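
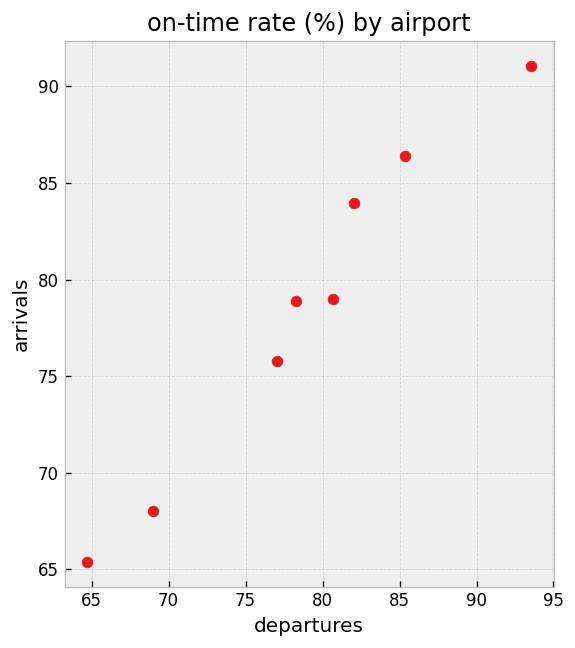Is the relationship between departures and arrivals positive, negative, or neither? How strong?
Points are positively correlated; strong (|r| ≈ 1.0).

positive, strong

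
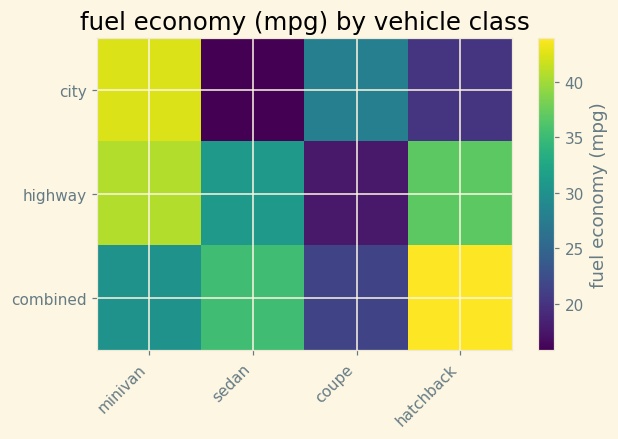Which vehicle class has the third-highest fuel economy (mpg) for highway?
sedan

Top 4 for highway: minivan ≈ 40, hatchback ≈ 35, sedan ≈ 30, coupe ≈ 20.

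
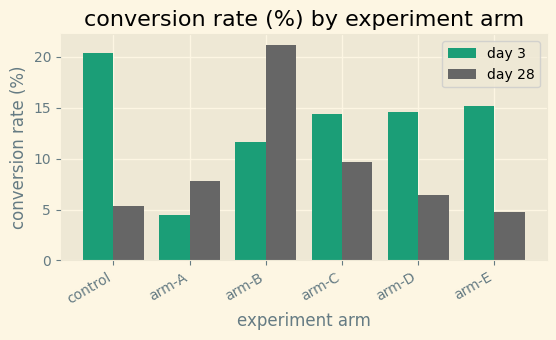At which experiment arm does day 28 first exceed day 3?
control: day 28 ≈ 6 vs day 3 ≈ 20 (not yet); arm-A: day 28 ≈ 8 vs day 3 ≈ 4 (first crossover).

arm-A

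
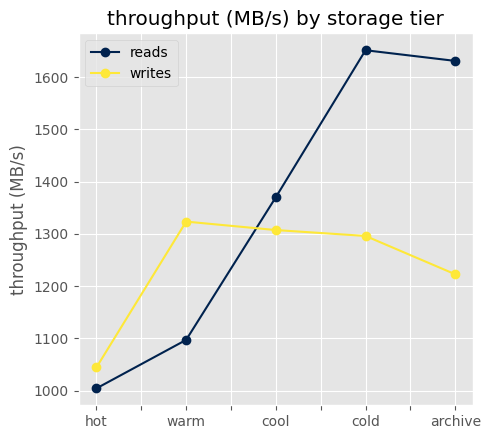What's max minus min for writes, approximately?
Max warm ≈ 1300, min hot ≈ 1000; range ≈ 300.

≈ 300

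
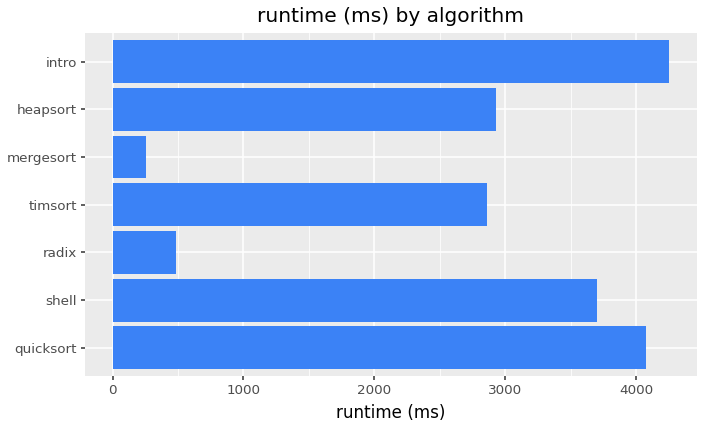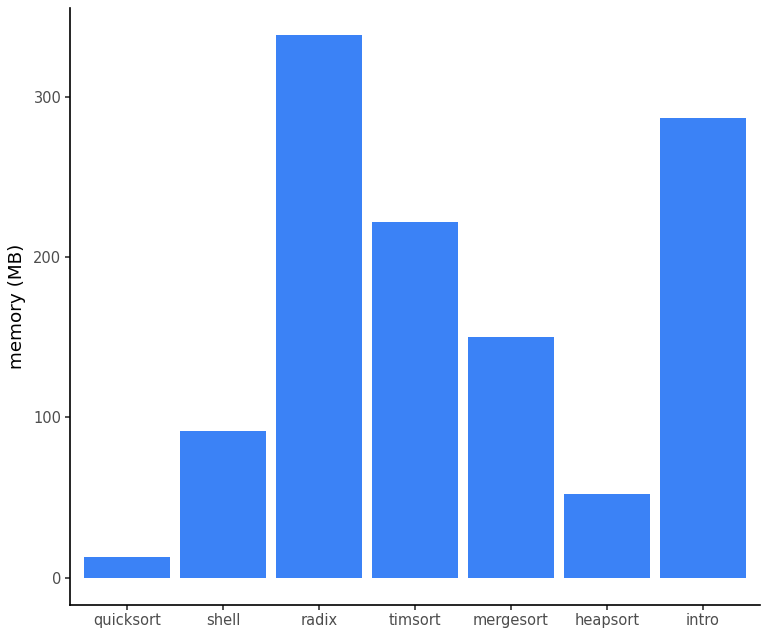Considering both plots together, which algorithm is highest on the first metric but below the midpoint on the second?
quicksort

Chart 2 median memory (MB) ≈ 150; below-median algorithms: quicksort, shell, heapsort. Among those, quicksort has the highest runtime (ms) (≈ 4000).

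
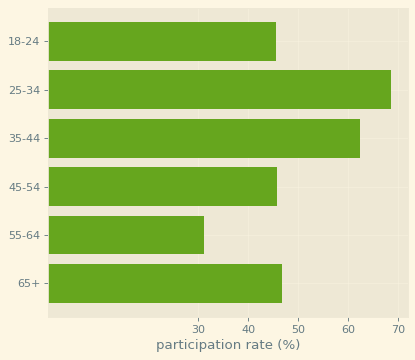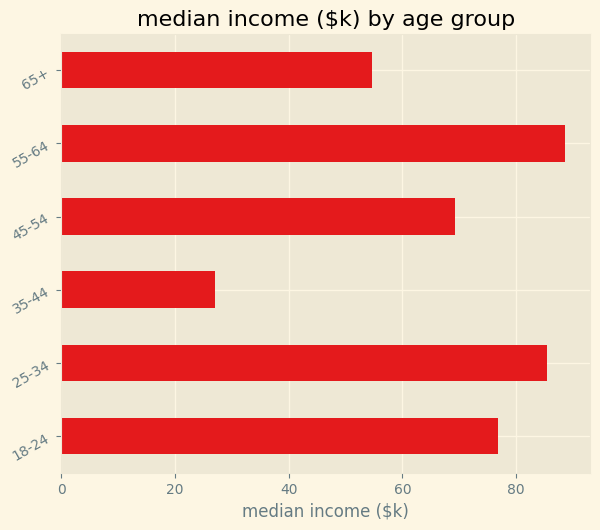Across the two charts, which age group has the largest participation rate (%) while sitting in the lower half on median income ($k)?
35-44

Chart 2 median median income ($k) ≈ 70; below-median age groups: 35-44, 45-54, 65+. Among those, 35-44 has the highest participation rate (%) (≈ 60).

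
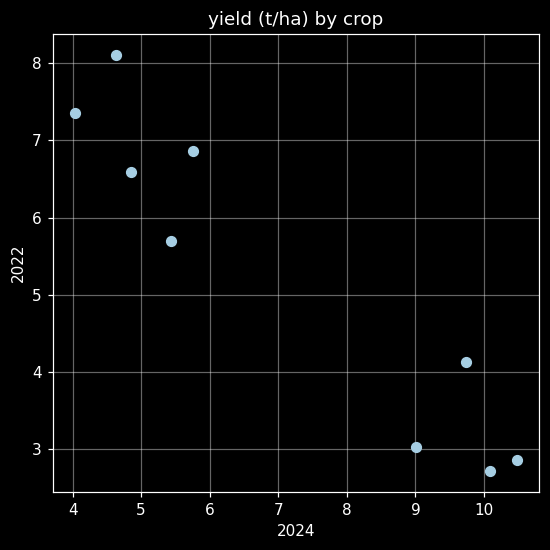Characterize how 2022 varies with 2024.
Points are negatively correlated; strong (|r| ≈ 0.9).

negative, strong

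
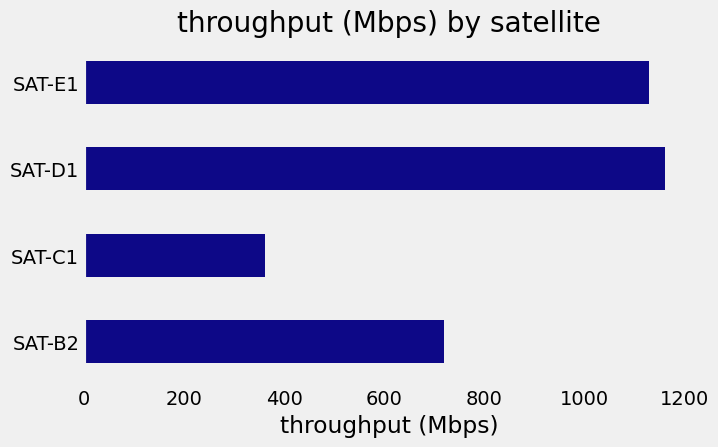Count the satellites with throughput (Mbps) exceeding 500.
Above 500: SAT-B2, SAT-D1, SAT-E1.

3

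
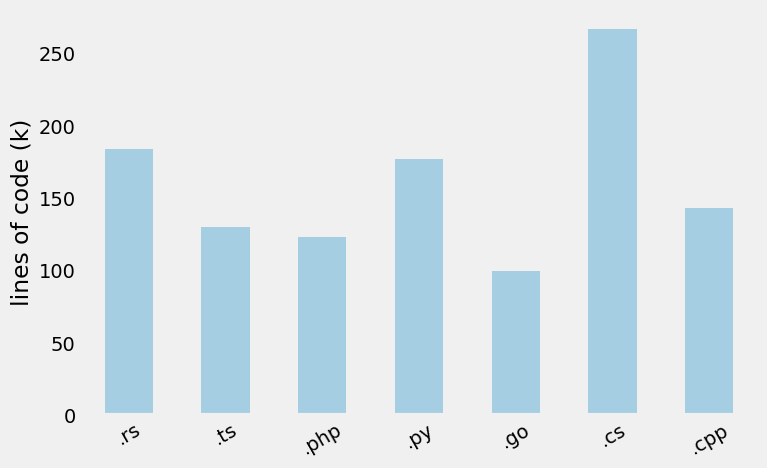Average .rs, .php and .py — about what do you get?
≈ 158

(175 + 125 + 175) / 3 ≈ 158.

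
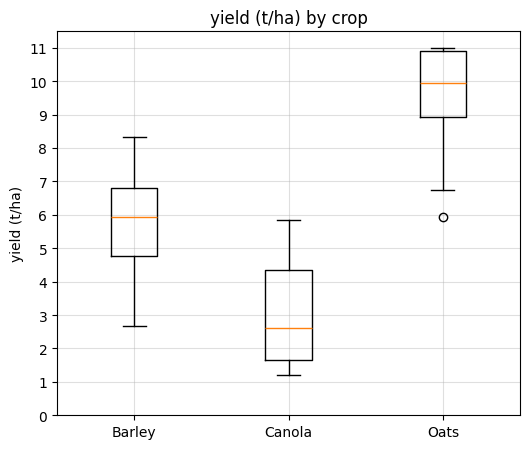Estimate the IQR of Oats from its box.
Q3 ≈ 11, Q1 ≈ 9; IQR ≈ 2.

≈ 2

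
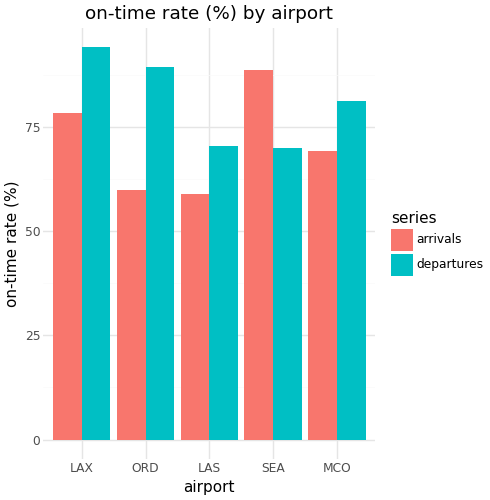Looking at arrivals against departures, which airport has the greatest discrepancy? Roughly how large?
ORD: arrivals ≈ 60, departures ≈ 90 → gap ≈ 30. Next-largest (SEA) is only ≈ 20.

ORD, ≈ 30 %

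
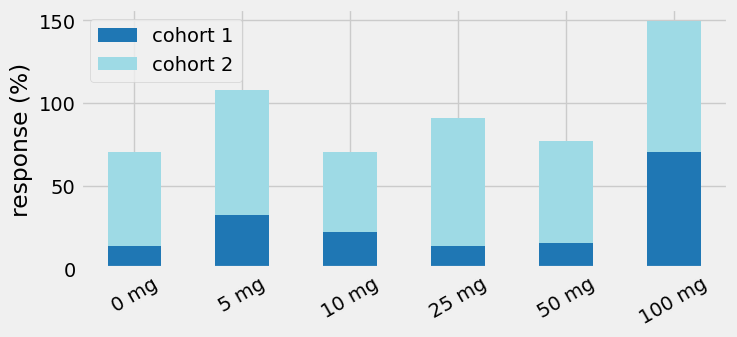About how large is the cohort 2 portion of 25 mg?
cohort 2 top ≈ 100, bottom ≈ 20; segment ≈ 80.

≈ 80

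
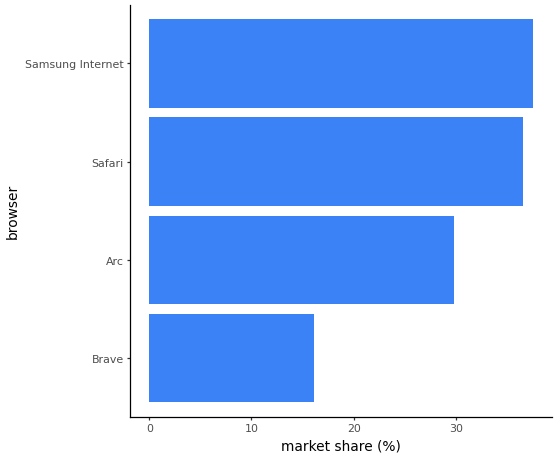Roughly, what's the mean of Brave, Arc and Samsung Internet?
≈ 28

(15 + 30 + 40) / 3 ≈ 28.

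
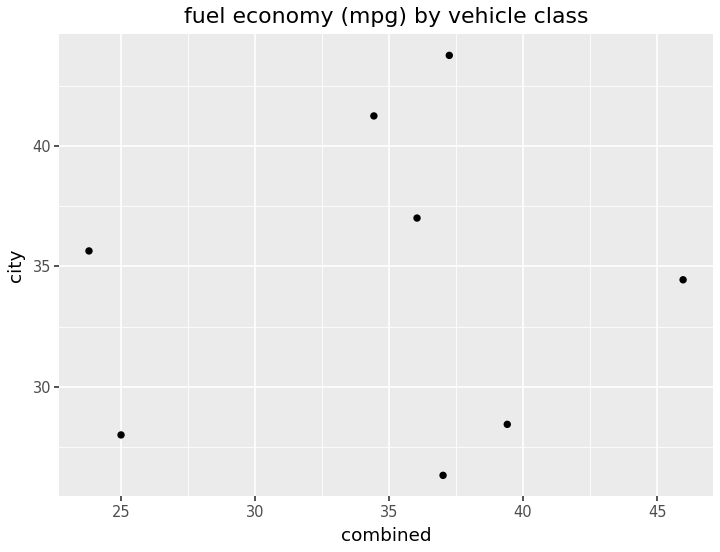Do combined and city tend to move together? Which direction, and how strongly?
no clear correlation

Points are roughly uncorrelated; weak (|r| ≈ 0.1).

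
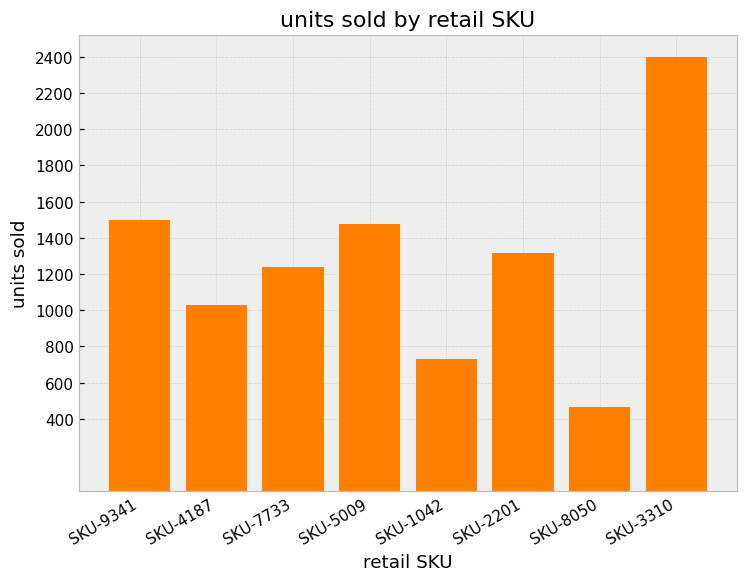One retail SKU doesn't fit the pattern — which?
SKU-3310 ≈ 2400; the rest sit between ≈ 400 and ≈ 1400.

SKU-3310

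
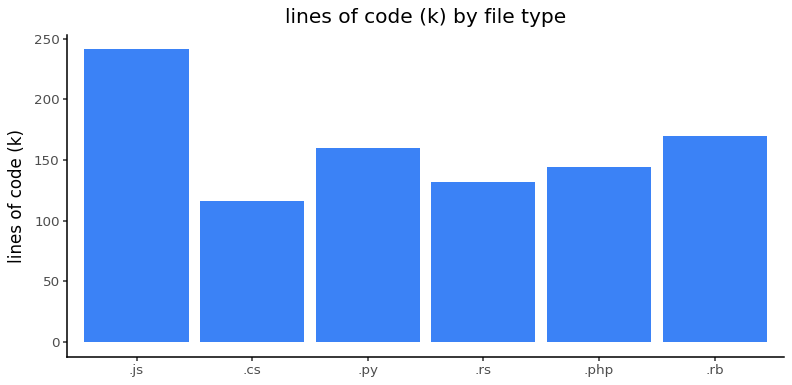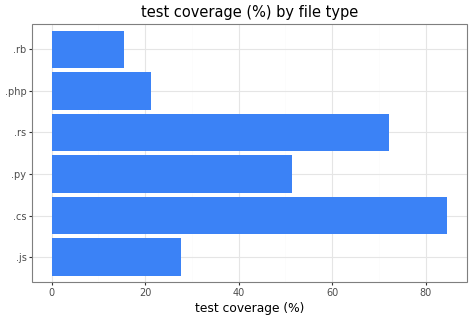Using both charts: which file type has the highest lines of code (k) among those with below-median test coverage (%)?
Chart 2 median test coverage (%) ≈ 40; below-median file types: .js, .php, .rb. Among those, .js has the highest lines of code (k) (≈ 250).

.js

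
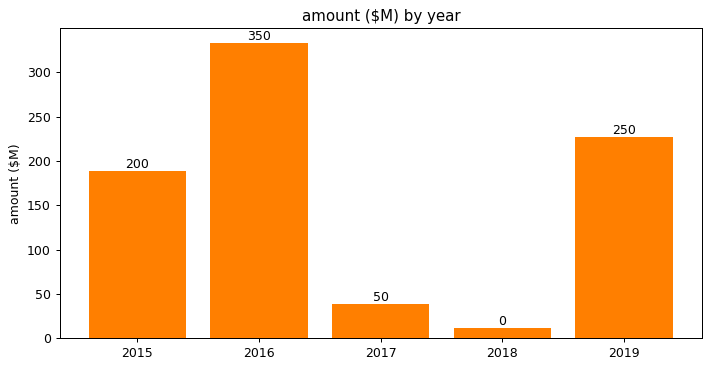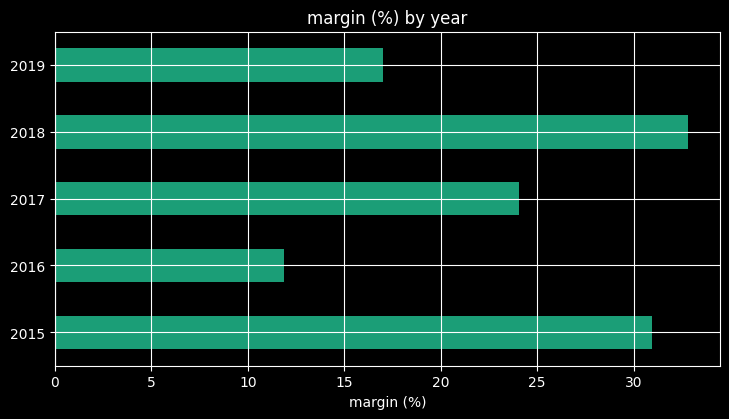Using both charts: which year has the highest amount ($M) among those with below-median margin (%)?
2016

Chart 2 median margin (%) ≈ 25; below-median years: 2016, 2019. Among those, 2016 has the highest amount ($M) (≈ 350).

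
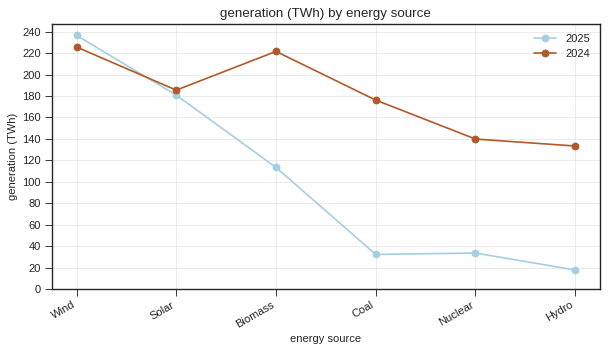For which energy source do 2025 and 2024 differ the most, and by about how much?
Coal, ≈ 140 TWh

Coal: 2025 ≈ 40, 2024 ≈ 180 → gap ≈ 140. Next-largest (Hydro) is only ≈ 120.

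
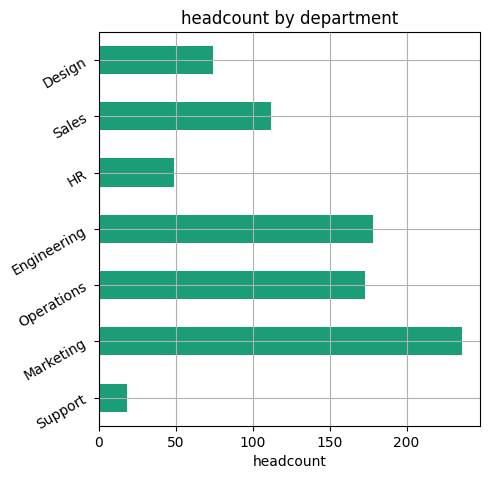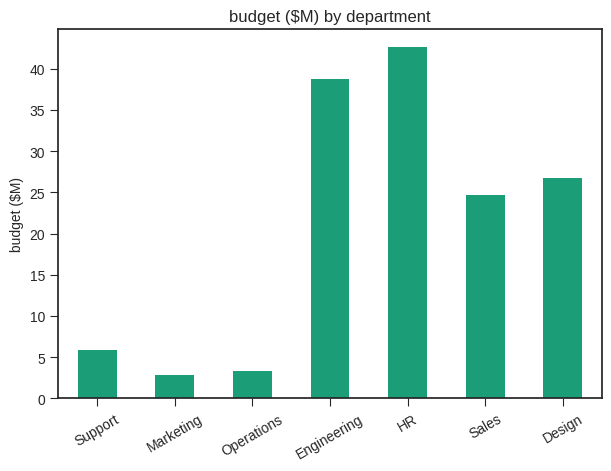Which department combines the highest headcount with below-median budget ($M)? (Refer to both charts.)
Marketing

Chart 2 median budget ($M) ≈ 25; below-median departments: Support, Marketing, Operations. Among those, Marketing has the highest headcount (≈ 225).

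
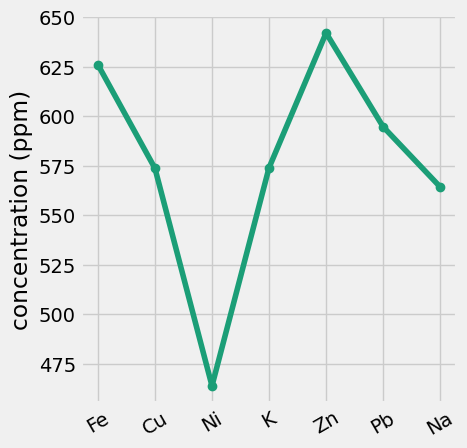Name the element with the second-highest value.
Top 3: Zn ≈ 640, Fe ≈ 620, Pb ≈ 600.

Fe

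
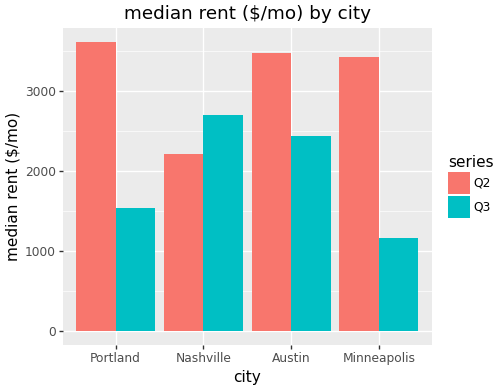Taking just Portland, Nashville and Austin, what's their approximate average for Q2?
(3500 + 2000 + 3500) / 3 ≈ 3000.

≈ 3000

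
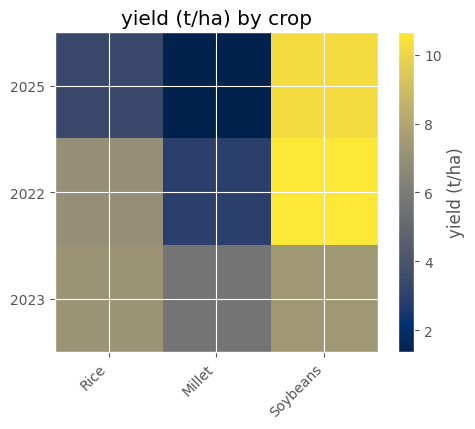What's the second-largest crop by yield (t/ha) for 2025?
Rice

Top 3 for 2025: Soybeans ≈ 10, Rice ≈ 3, Millet ≈ 1.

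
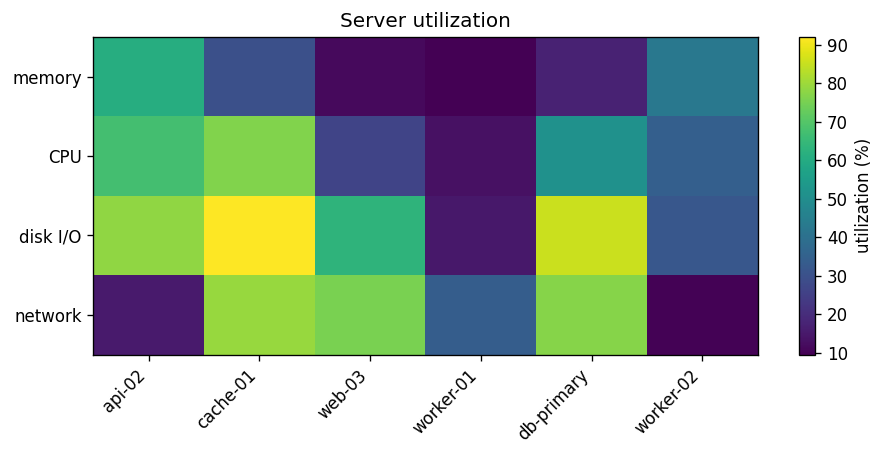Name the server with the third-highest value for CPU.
Top 4 for CPU: cache-01 ≈ 80, api-02 ≈ 70, db-primary ≈ 50, worker-02 ≈ 30.

db-primary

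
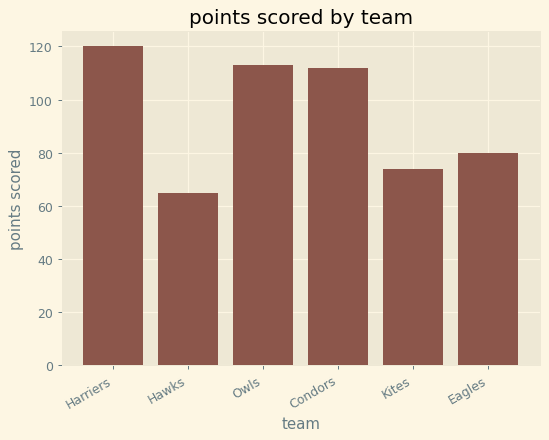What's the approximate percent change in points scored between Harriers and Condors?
≈ -8.3%

Harriers ≈ 120, Condors ≈ 110; (110 − 120) / 120 ≈ -8.3%.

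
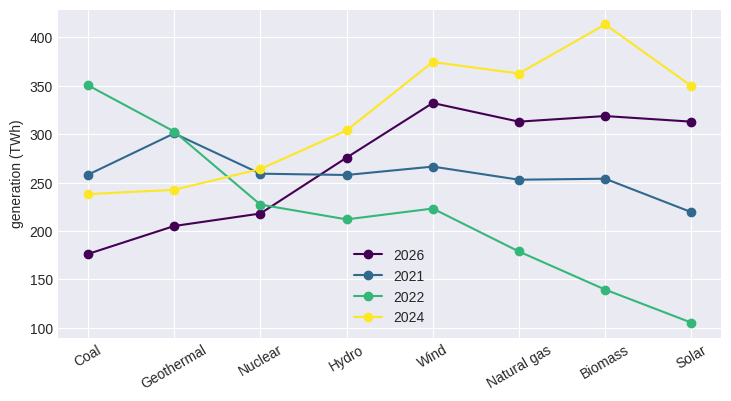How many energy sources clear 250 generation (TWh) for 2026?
Above 250: Hydro, Wind, Natural gas, Biomass, Solar.

5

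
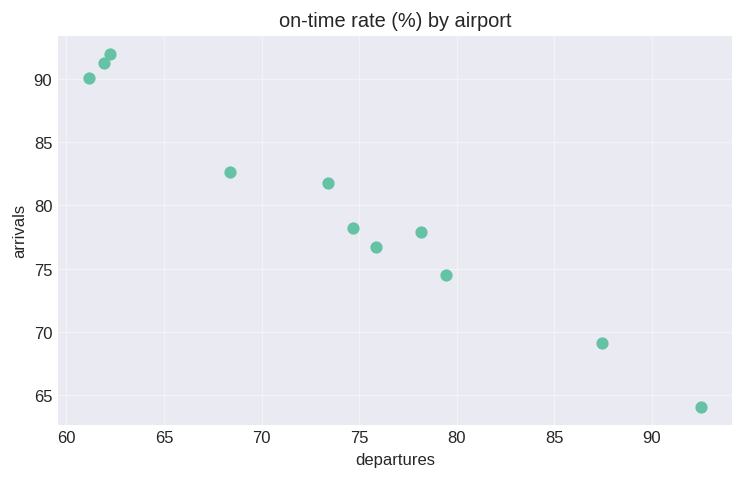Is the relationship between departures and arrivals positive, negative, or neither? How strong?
negative, strong

Points are negatively correlated; strong (|r| ≈ 1.0).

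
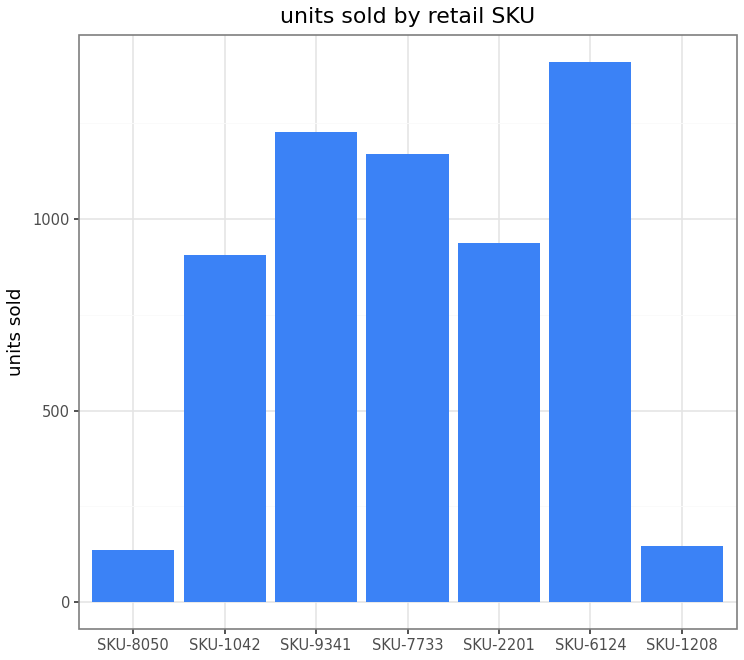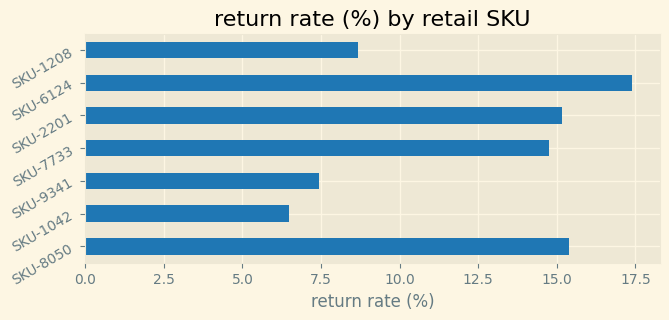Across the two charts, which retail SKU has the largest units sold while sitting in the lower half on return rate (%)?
SKU-9341

Chart 2 median return rate (%) ≈ 14; below-median retail SKUs: SKU-1042, SKU-9341, SKU-1208. Among those, SKU-9341 has the highest units sold (≈ 1200).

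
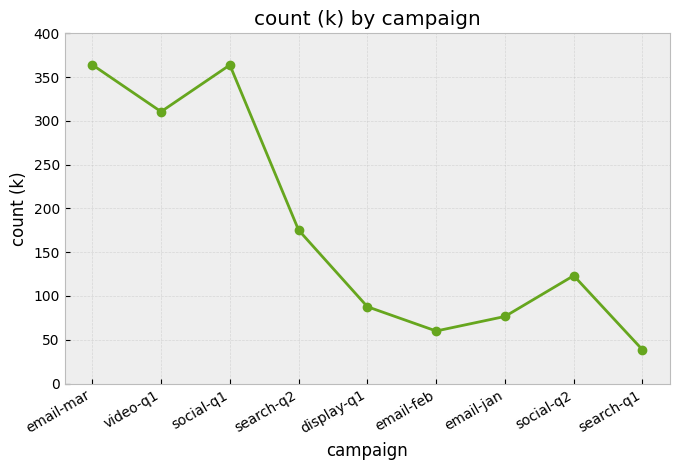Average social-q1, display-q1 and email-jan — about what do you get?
≈ 183

(350 + 100 + 100) / 3 ≈ 183.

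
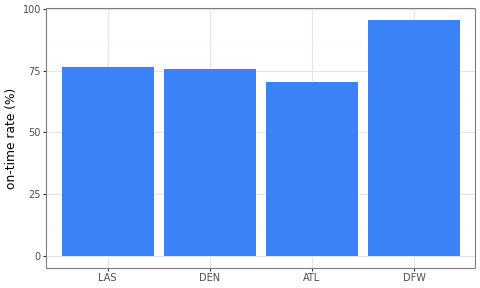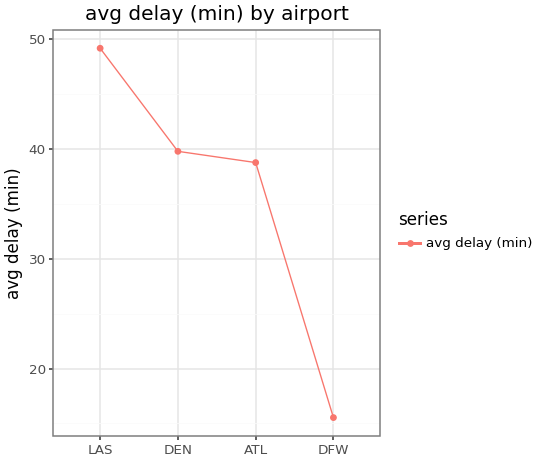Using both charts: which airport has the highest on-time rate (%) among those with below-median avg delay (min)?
DFW

Chart 2 median avg delay (min) ≈ 40; below-median airports: ATL, DFW. Among those, DFW has the highest on-time rate (%) (≈ 100).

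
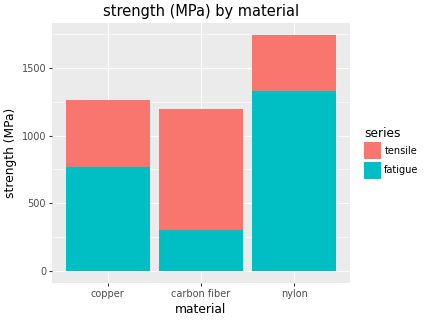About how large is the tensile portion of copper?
tensile top ≈ 1200, bottom ≈ 800; segment ≈ 400.

≈ 400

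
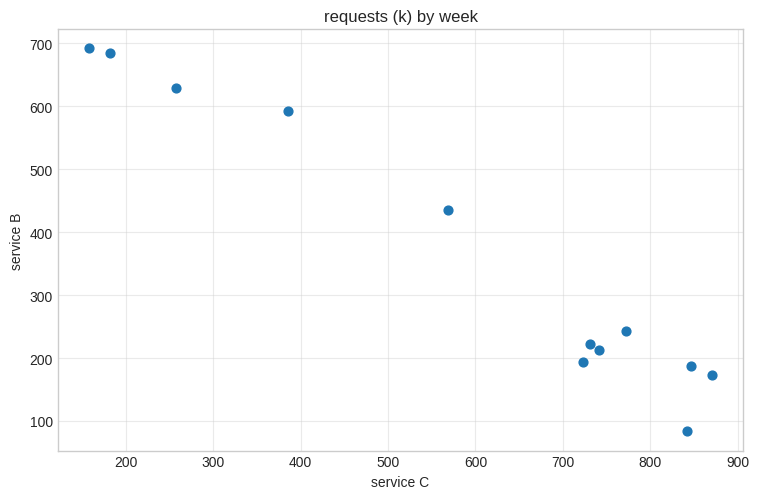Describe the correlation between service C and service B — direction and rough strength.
Points are negatively correlated; strong (|r| ≈ 1.0).

negative, strong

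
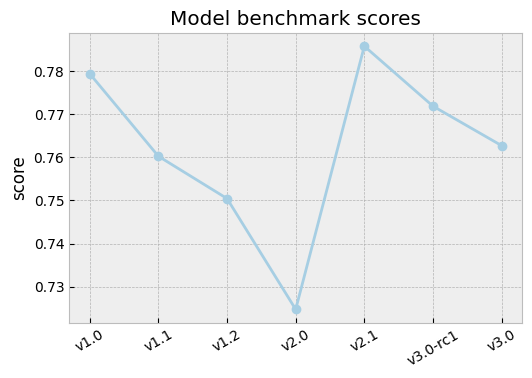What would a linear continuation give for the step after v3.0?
≈ 0.745

Last three: 0.79, 0.77, 0.76 → slope ≈ -0.015/step → next ≈ 0.745.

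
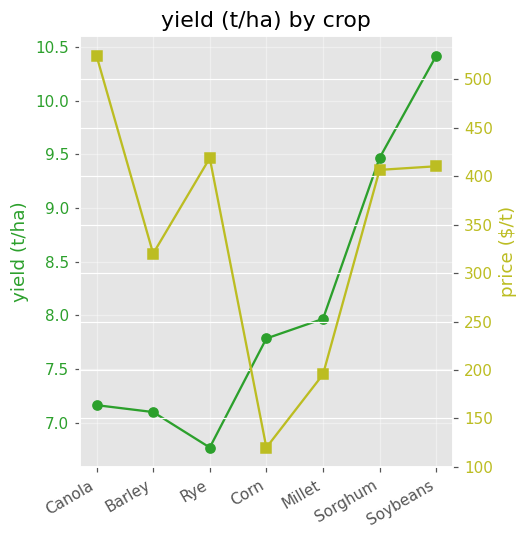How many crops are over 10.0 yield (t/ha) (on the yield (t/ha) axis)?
1

Above 10.0: Soybeans.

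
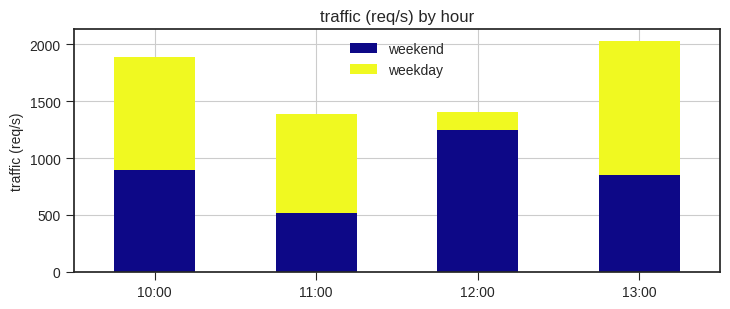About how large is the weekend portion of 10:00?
weekend top ≈ 800, bottom ≈ 0; segment ≈ 800.

≈ 800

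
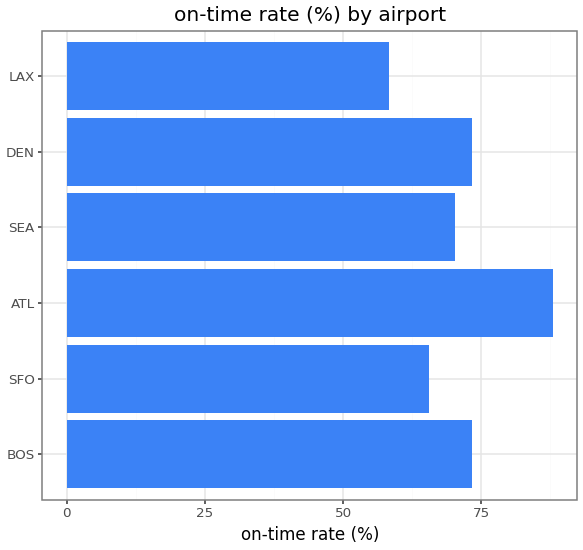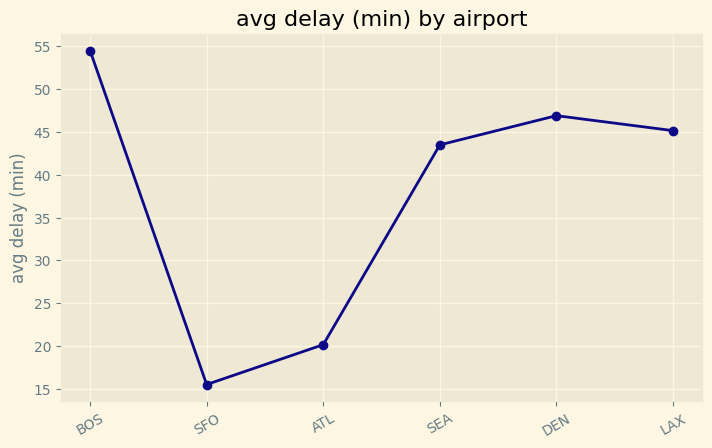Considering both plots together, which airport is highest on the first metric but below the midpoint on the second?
ATL

Chart 2 median avg delay (min) ≈ 45; below-median airports: SFO, ATL, SEA. Among those, ATL has the highest on-time rate (%) (≈ 90).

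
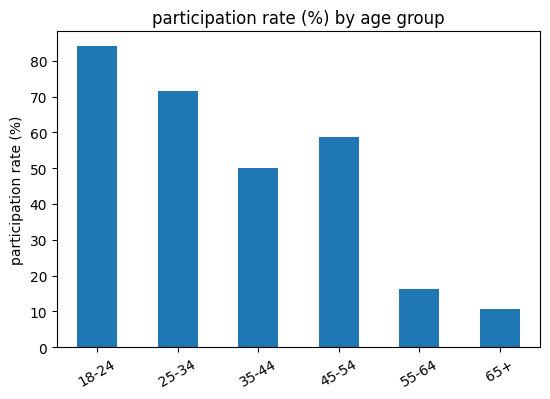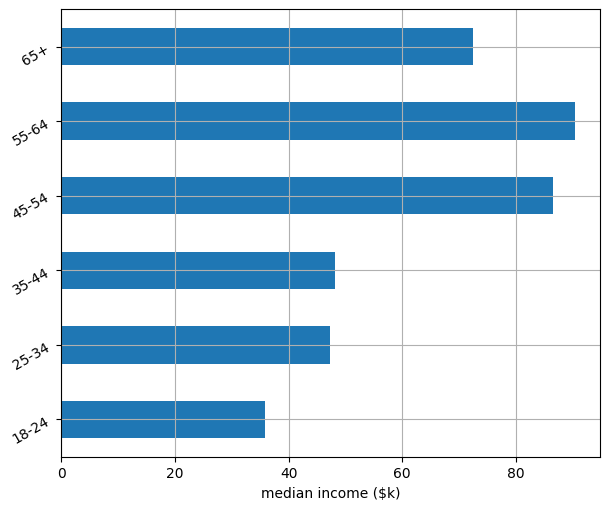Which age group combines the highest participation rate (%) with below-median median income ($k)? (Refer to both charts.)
18-24

Chart 2 median median income ($k) ≈ 60; below-median age groups: 18-24, 25-34, 35-44. Among those, 18-24 has the highest participation rate (%) (≈ 80).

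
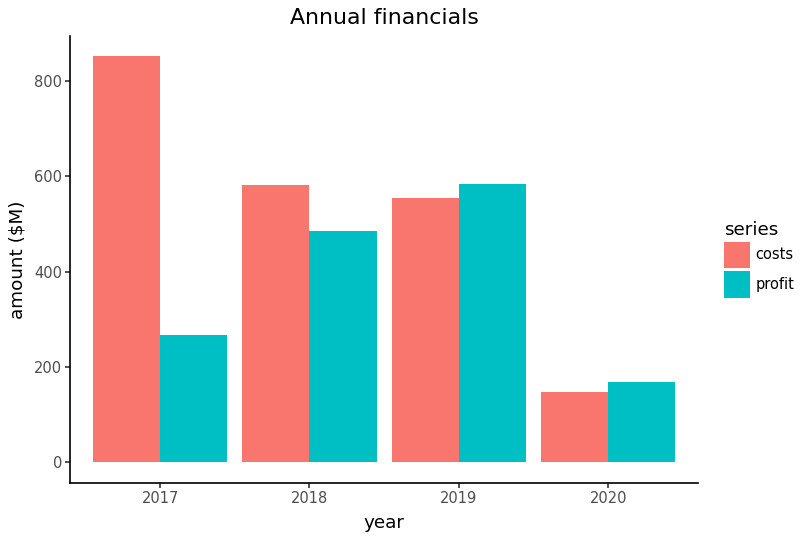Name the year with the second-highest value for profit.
2018

Top 3 for profit: 2019 ≈ 600, 2018 ≈ 500, 2017 ≈ 300.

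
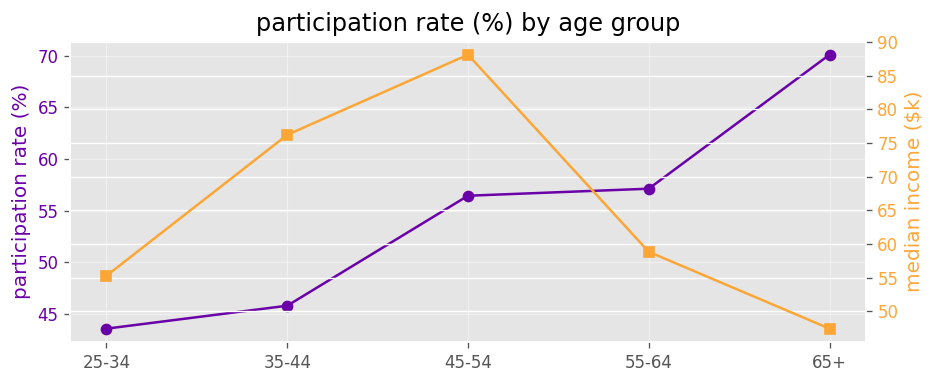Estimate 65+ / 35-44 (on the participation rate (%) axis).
≈ 1.56×

65+ ≈ 70, 35-44 ≈ 45; 70/45 ≈ 1.56.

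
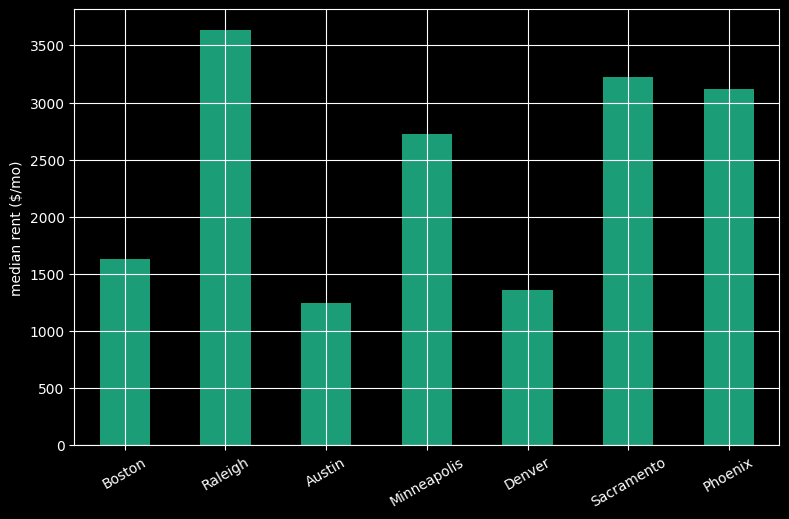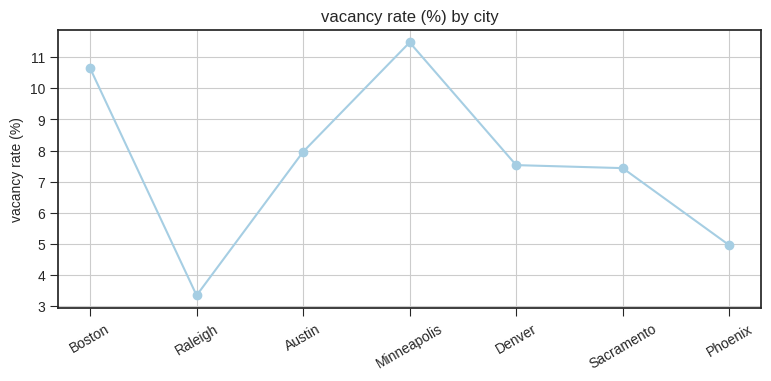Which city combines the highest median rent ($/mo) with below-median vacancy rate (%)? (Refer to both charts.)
Chart 2 median vacancy rate (%) ≈ 8; below-median cities: Raleigh, Sacramento, Phoenix. Among those, Raleigh has the highest median rent ($/mo) (≈ 3500).

Raleigh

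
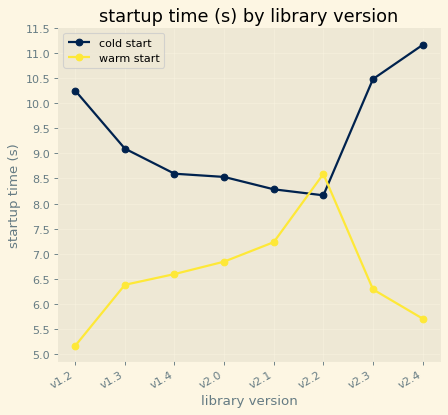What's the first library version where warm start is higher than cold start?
v2.2

v2.1: warm start ≈ 7.0 vs cold start ≈ 8.5 (not yet); v2.2: warm start ≈ 8.5 vs cold start ≈ 8.0 (first crossover).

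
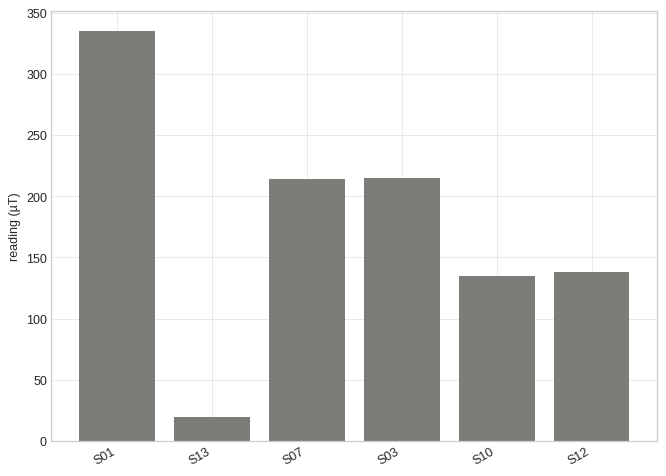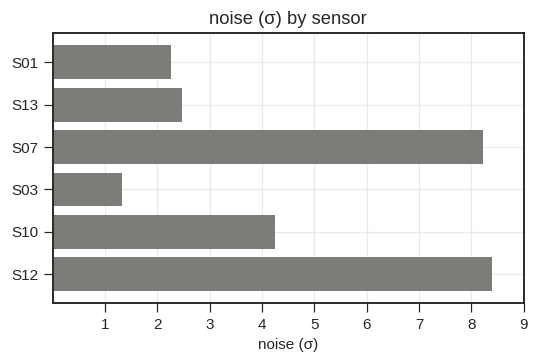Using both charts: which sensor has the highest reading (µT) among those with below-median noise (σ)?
Chart 2 median noise (σ) ≈ 3; below-median sensors: S01, S13, S03. Among those, S01 has the highest reading (µT) (≈ 350).

S01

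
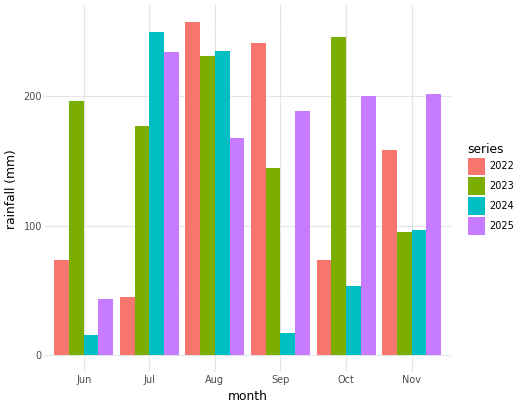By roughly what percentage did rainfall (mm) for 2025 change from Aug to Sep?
≈ +14.3%

Aug ≈ 175, Sep ≈ 200; (200 − 175) / 175 ≈ +14.3%.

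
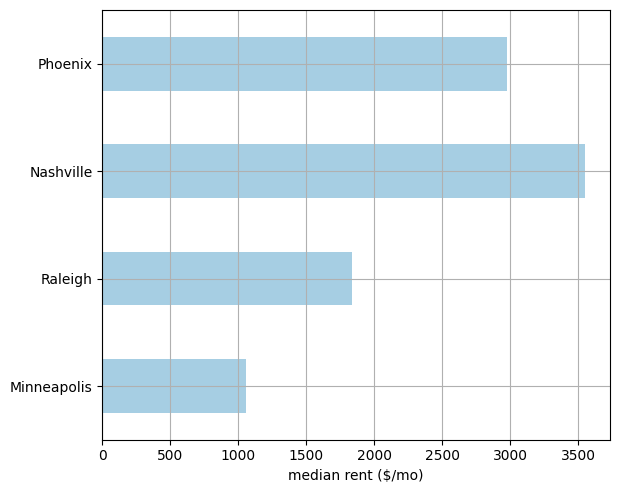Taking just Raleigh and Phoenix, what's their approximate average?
(2000 + 3000) / 2 ≈ 2500.

≈ 2500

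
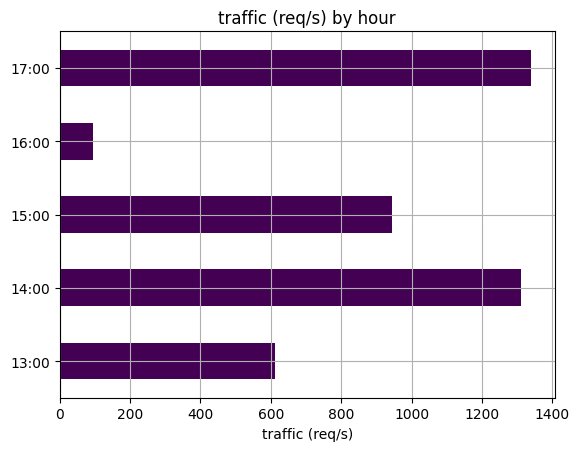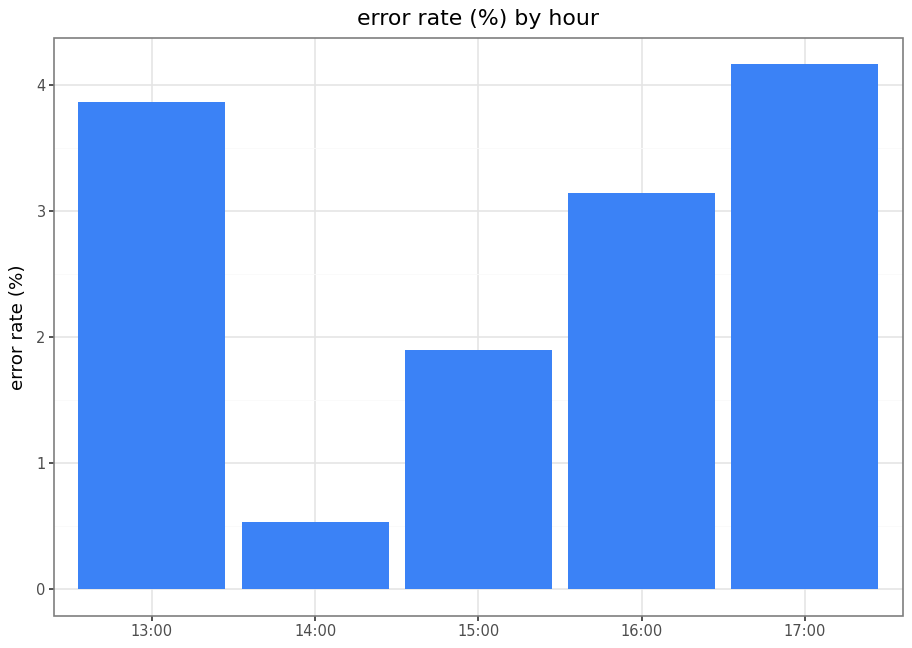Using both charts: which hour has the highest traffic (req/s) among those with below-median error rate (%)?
14:00

Chart 2 median error rate (%) ≈ 3; below-median hours: 14:00, 15:00. Among those, 14:00 has the highest traffic (req/s) (≈ 1400).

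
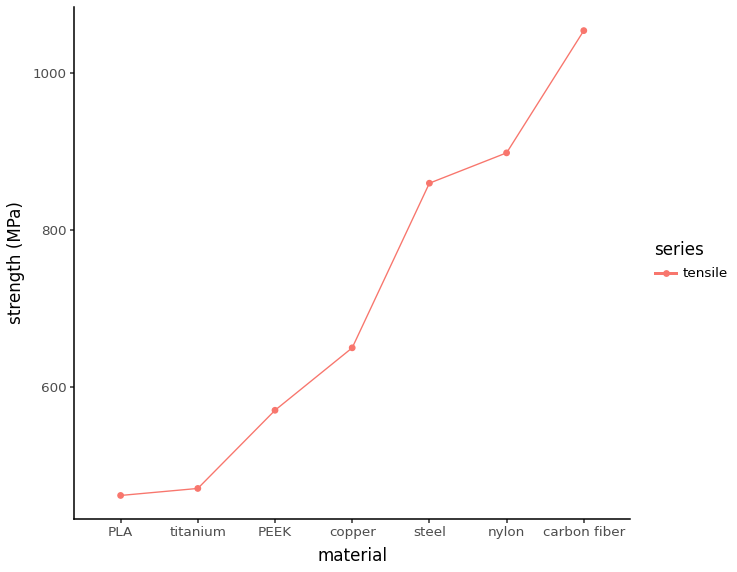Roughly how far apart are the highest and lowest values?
≈ 600

Max carbon fiber ≈ 1050, min PLA ≈ 450; range ≈ 600.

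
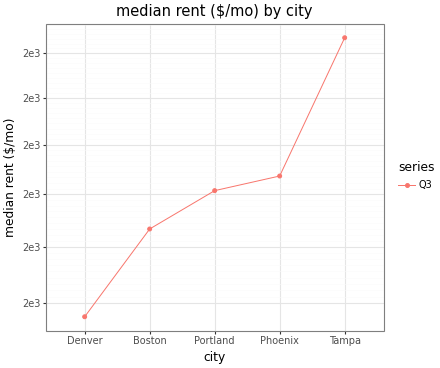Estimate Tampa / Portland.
Tampa ≈ 2050, Portland ≈ 1700; 2050/1700 ≈ 1.21.

≈ 1.21×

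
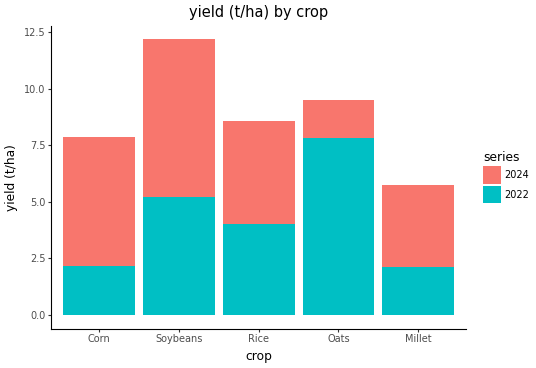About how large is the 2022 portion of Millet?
2022 top ≈ 2, bottom ≈ 0; segment ≈ 2.

≈ 2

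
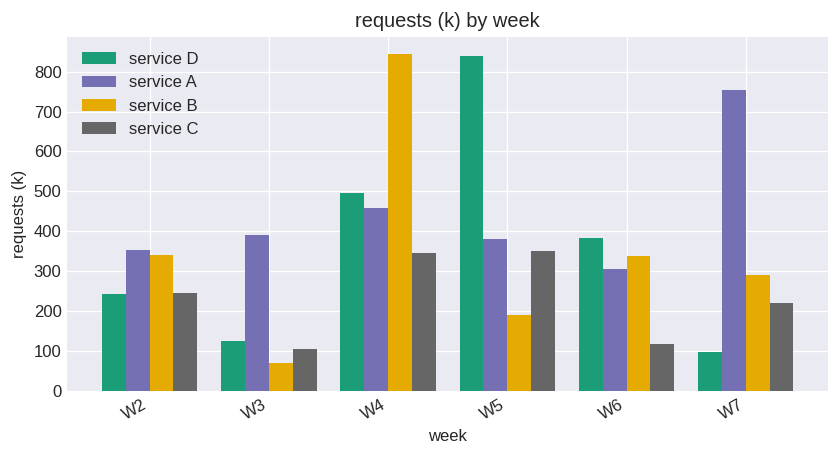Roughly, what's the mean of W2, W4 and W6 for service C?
≈ 200

(200 + 300 + 100) / 3 ≈ 200.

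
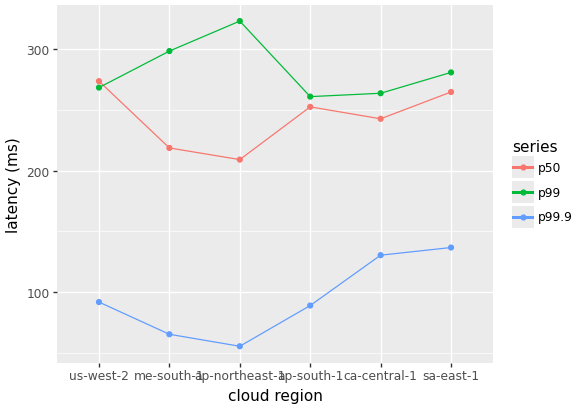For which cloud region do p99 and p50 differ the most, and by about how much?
ap-northeast-1, ≈ 125 ms

ap-northeast-1: p99 ≈ 325, p50 ≈ 200 → gap ≈ 125. Next-largest (me-south-1) is only ≈ 75.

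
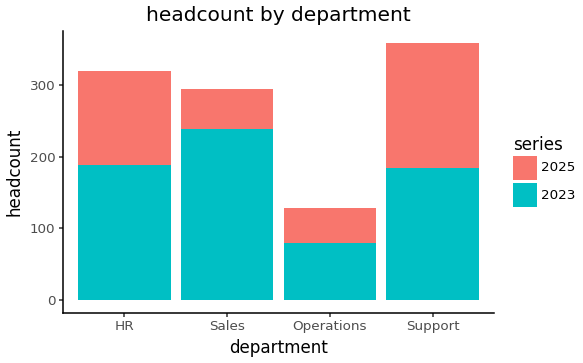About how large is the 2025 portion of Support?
≈ 150

2025 top ≈ 350, bottom ≈ 200; segment ≈ 150.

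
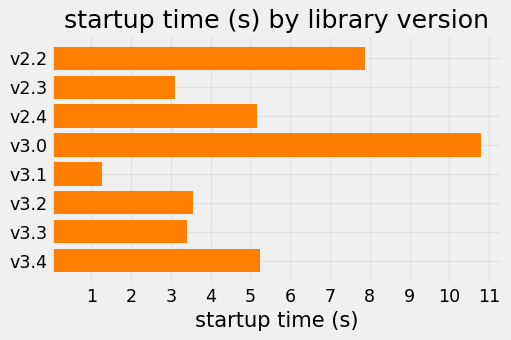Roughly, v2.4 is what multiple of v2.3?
v2.4 ≈ 5, v2.3 ≈ 3; 5/3 ≈ 1.67.

≈ 1.67×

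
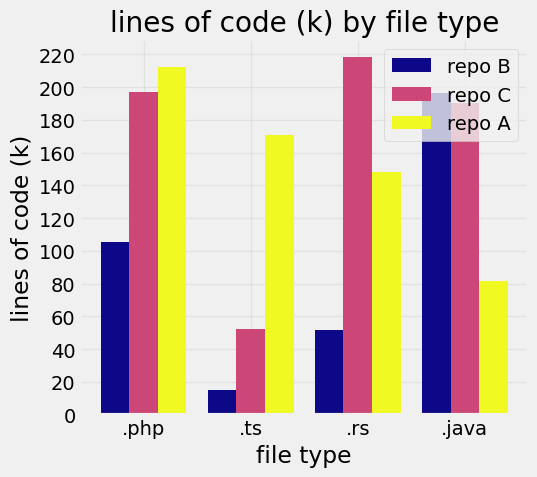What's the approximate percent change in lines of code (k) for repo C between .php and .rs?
.php ≈ 200, .rs ≈ 220; (220 − 200) / 200 ≈ +10%.

≈ +10%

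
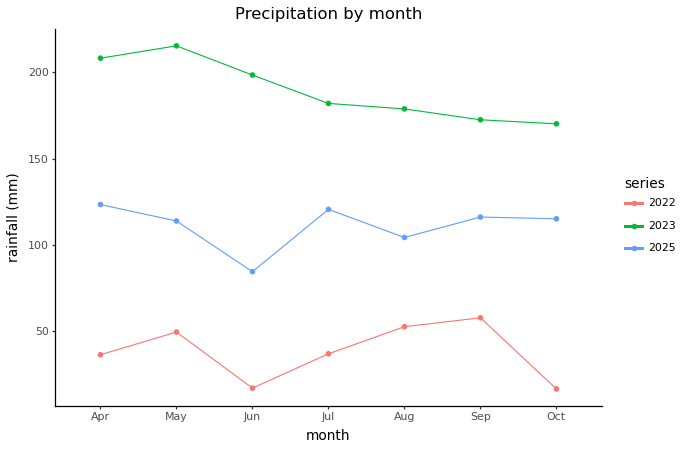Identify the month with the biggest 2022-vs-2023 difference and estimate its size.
Jun, ≈ 180 mm

Jun: 2022 ≈ 20, 2023 ≈ 200 → gap ≈ 180. Next-largest (Apr) is only ≈ 160.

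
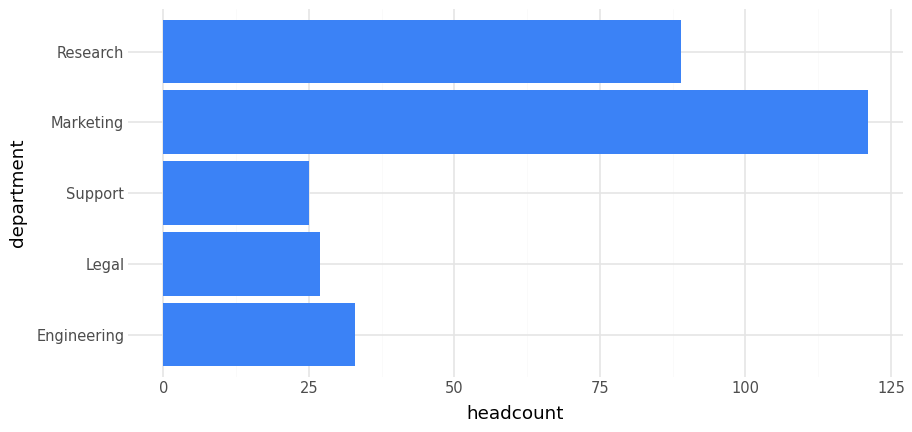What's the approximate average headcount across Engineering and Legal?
(40 + 20) / 2 ≈ 30.

≈ 30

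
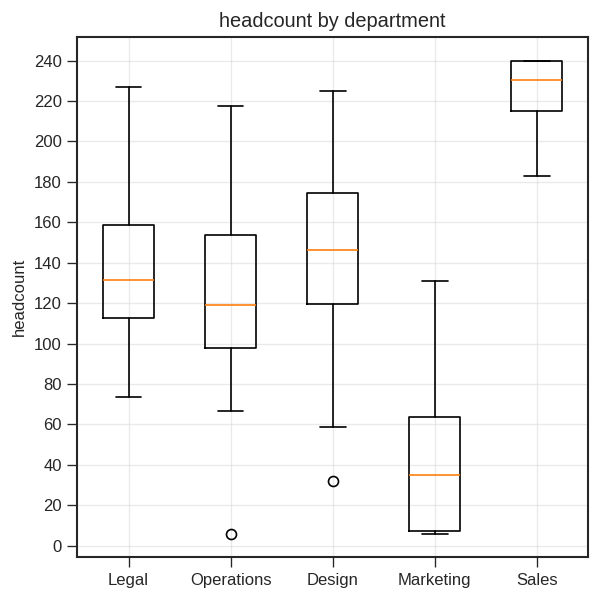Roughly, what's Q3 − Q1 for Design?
≈ 60

Q3 ≈ 180, Q1 ≈ 120; IQR ≈ 60.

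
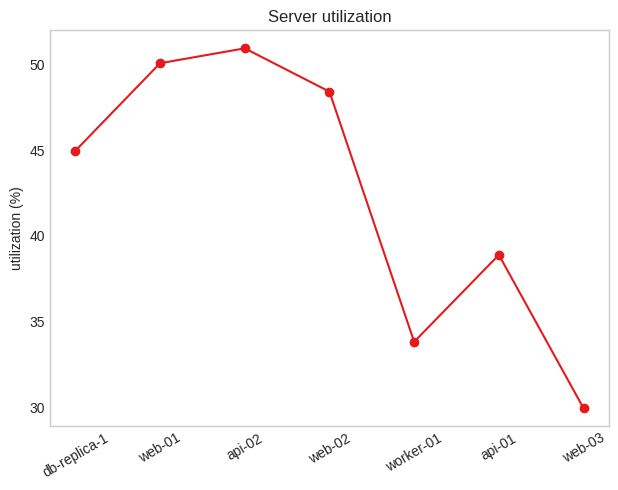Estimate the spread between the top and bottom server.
Max api-02 ≈ 50, min web-03 ≈ 30; range ≈ 20.

≈ 20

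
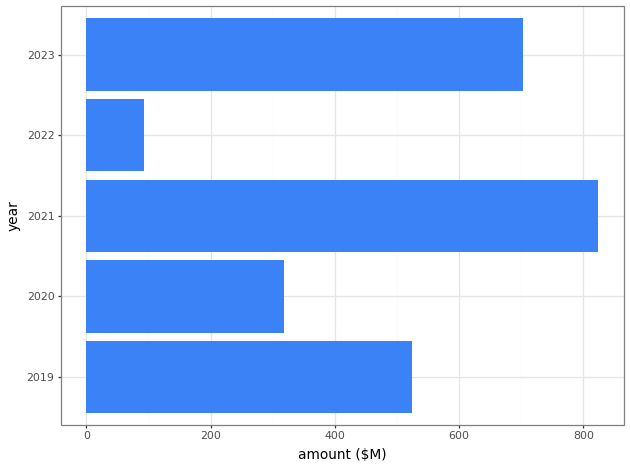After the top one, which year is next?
2023

Top 3: 2021 ≈ 800, 2023 ≈ 700, 2019 ≈ 500.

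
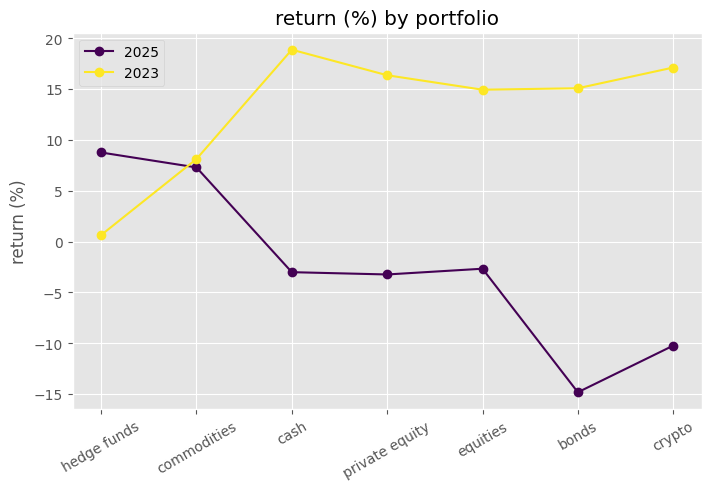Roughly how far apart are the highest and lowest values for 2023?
Max cash ≈ 20, min hedge funds ≈ 0; range ≈ 20.

≈ 20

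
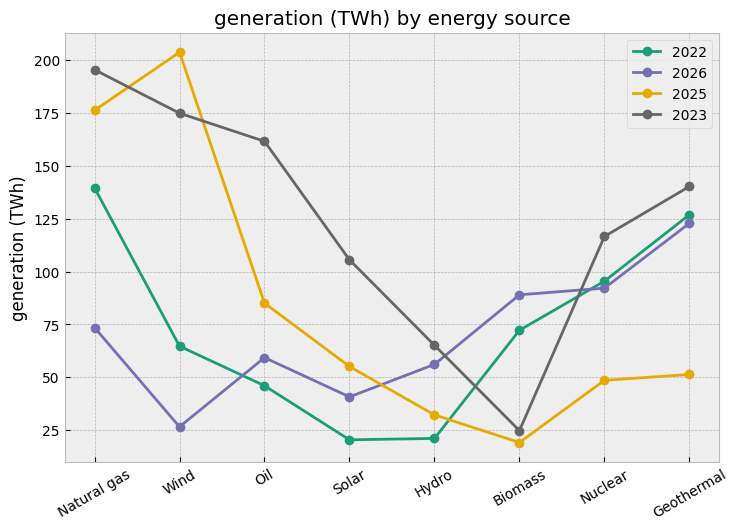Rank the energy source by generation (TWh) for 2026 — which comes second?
Nuclear

Top 3 for 2026: Geothermal ≈ 120, Nuclear ≈ 100, Biomass ≈ 80.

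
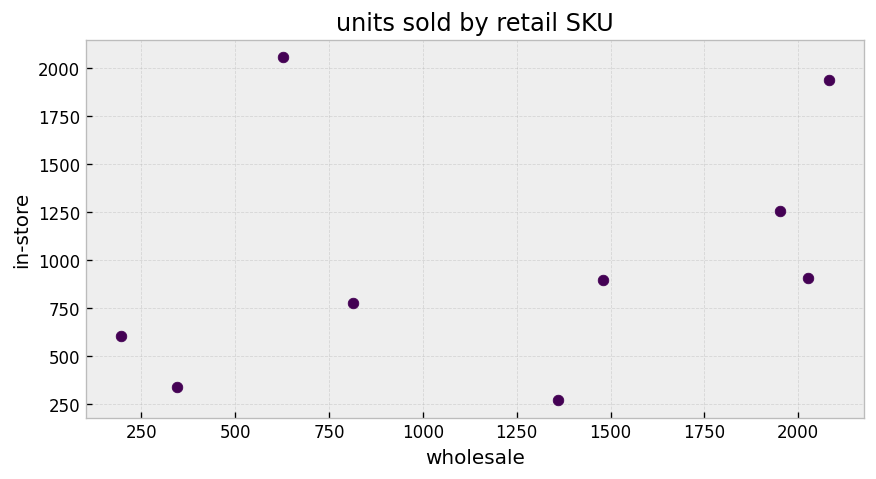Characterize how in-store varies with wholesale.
Points are positively correlated; weak (|r| ≈ 0.3).

positive, weak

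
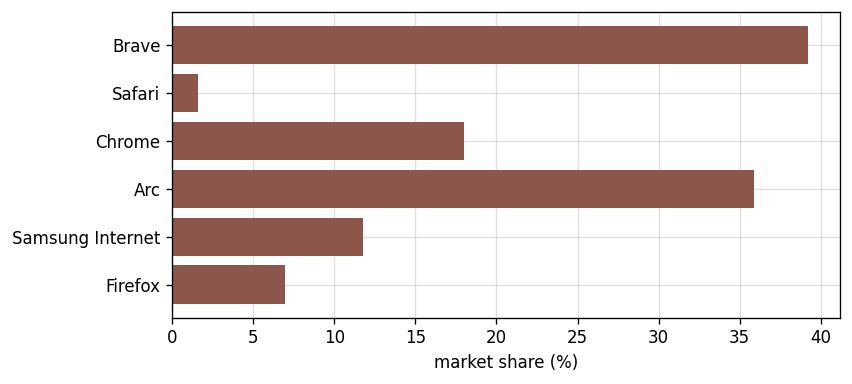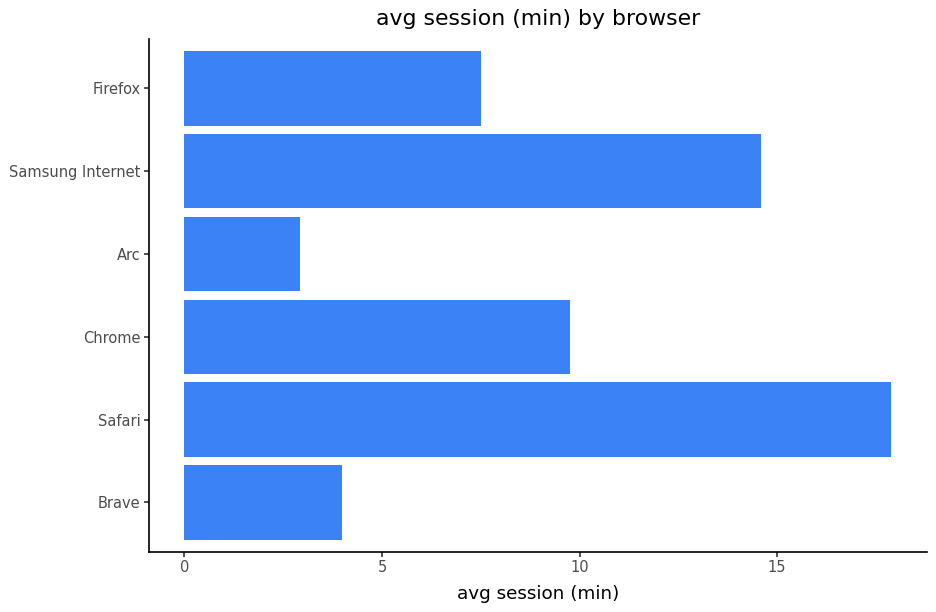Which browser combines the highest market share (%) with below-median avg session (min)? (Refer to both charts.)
Brave

Chart 2 median avg session (min) ≈ 8; below-median browsers: Brave, Arc, Firefox. Among those, Brave has the highest market share (%) (≈ 40).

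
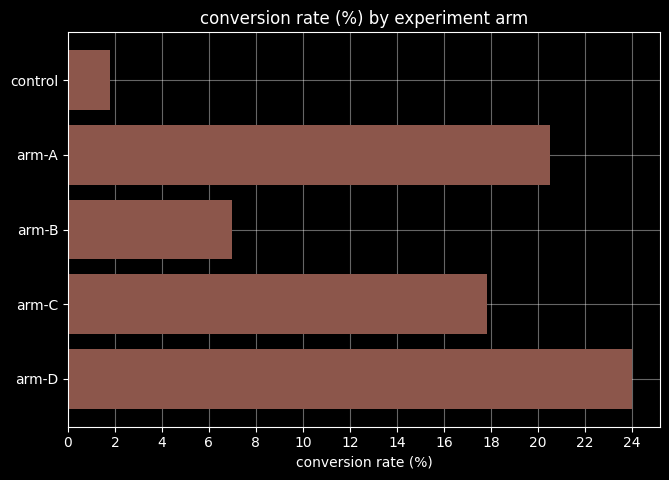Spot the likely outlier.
control ≈ 2; the rest sit between ≈ 6 and ≈ 24.

control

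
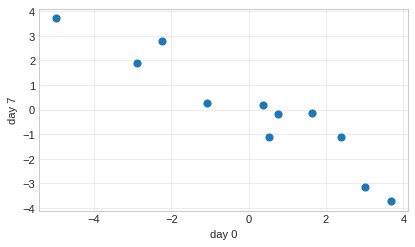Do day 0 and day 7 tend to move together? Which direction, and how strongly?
negative, strong

Points are negatively correlated; strong (|r| ≈ 0.9).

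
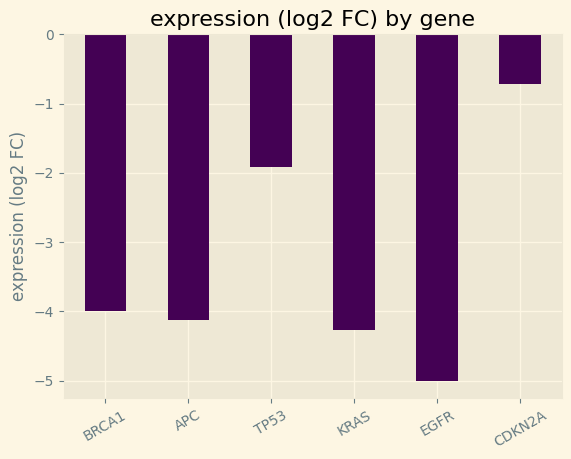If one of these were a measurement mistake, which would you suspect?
CDKN2A

CDKN2A ≈ -0.5; the rest sit between ≈ -5.0 and ≈ -2.0.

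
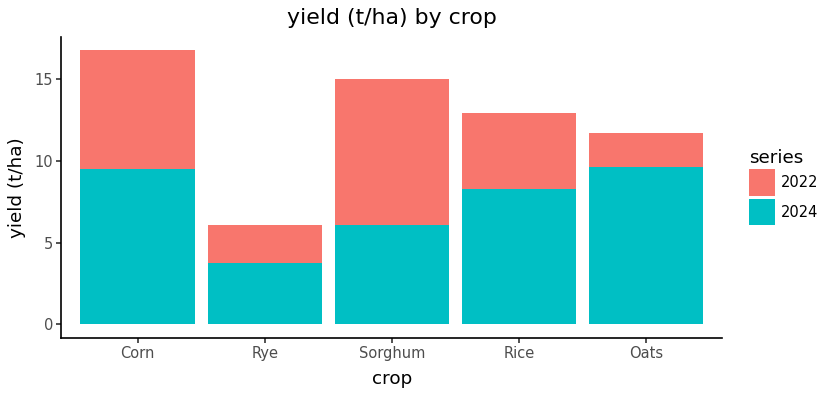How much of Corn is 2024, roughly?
≈ 10

2024 top ≈ 10, bottom ≈ 0; segment ≈ 10.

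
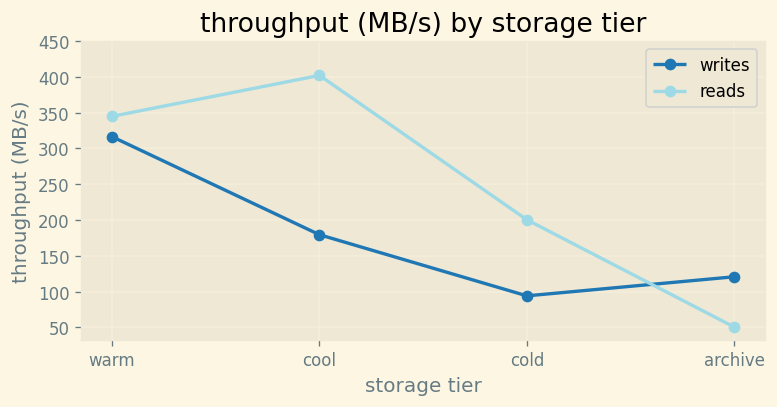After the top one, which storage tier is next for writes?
cool

Top 3 for writes: warm ≈ 300, cool ≈ 200, archive ≈ 100.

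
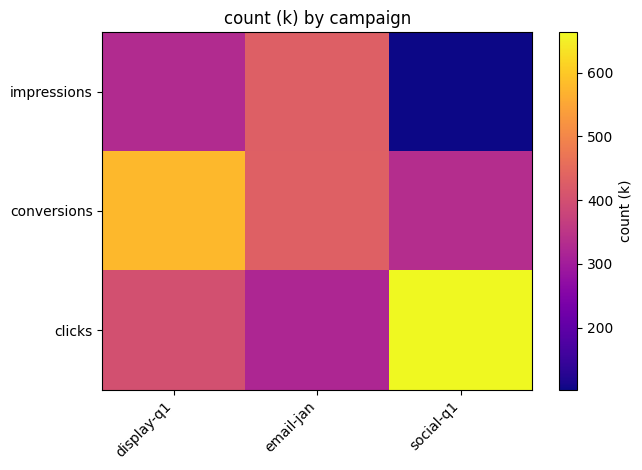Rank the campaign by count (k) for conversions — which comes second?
Top 3 for conversions: display-q1 ≈ 600, email-jan ≈ 450, social-q1 ≈ 350.

email-jan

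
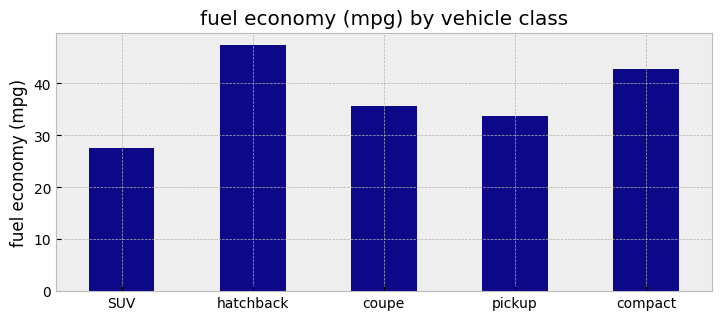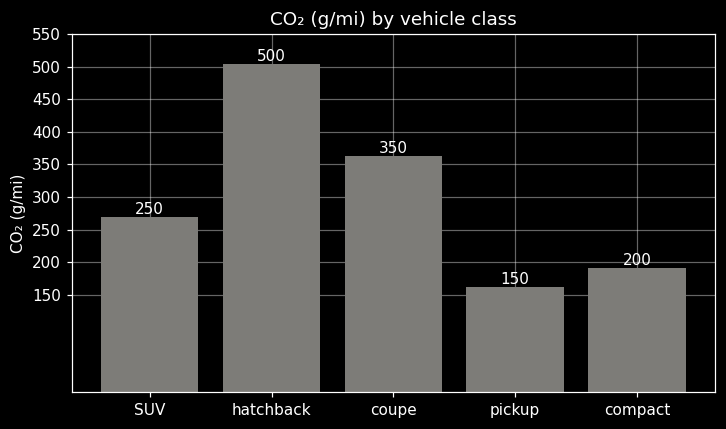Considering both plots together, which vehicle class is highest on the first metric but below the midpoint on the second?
compact

Chart 2 median CO₂ (g/mi) ≈ 250; below-median vehicle classes: pickup, compact. Among those, compact has the highest fuel economy (mpg) (≈ 45).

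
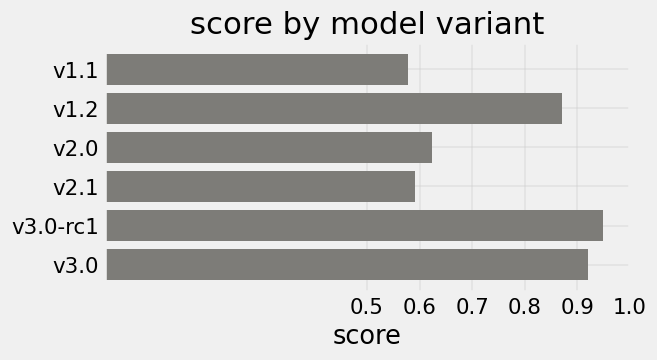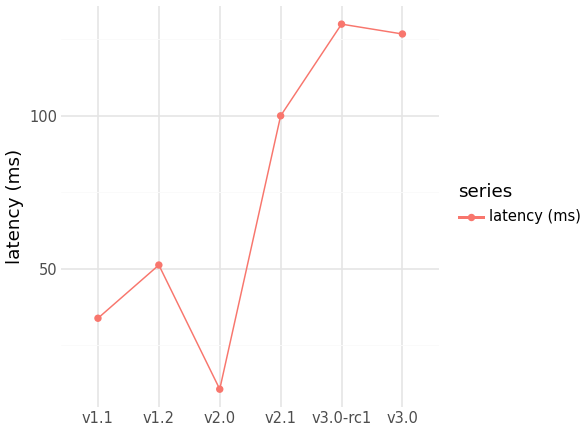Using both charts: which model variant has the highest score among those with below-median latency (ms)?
v1.2

Chart 2 median latency (ms) ≈ 80; below-median model variants: v1.1, v1.2, v2.0. Among those, v1.2 has the highest score (≈ 0.9).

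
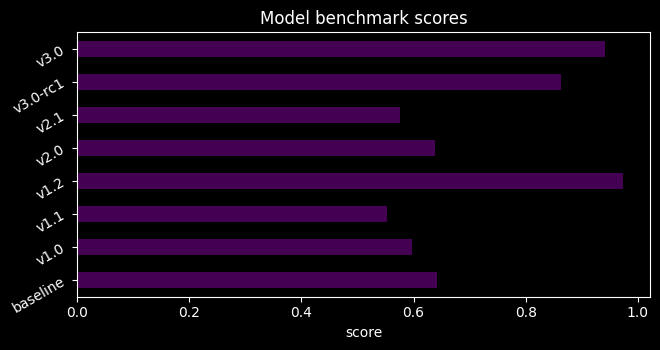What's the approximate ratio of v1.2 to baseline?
v1.2 ≈ 1.0, baseline ≈ 0.6; 1.0/0.6 ≈ 1.67.

≈ 1.67×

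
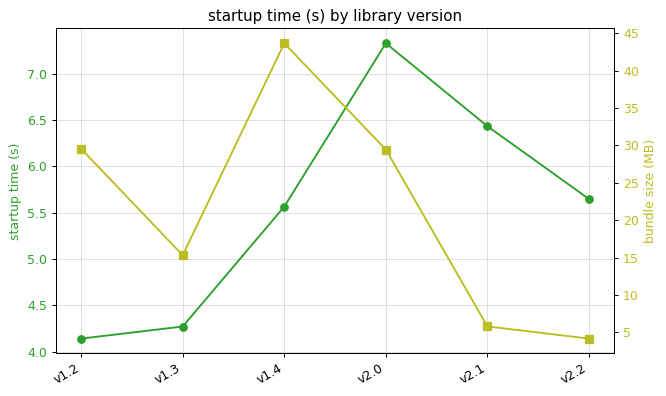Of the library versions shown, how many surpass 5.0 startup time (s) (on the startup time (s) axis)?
4

Above 5.0: v1.4, v2.0, v2.1, v2.2.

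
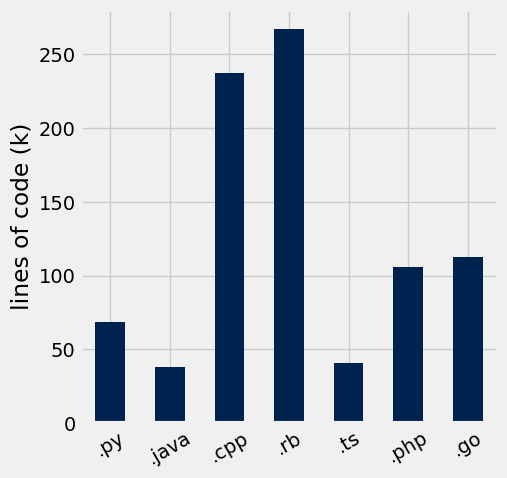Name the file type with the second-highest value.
.cpp

Top 3: .rb ≈ 275, .cpp ≈ 250, .go ≈ 100.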